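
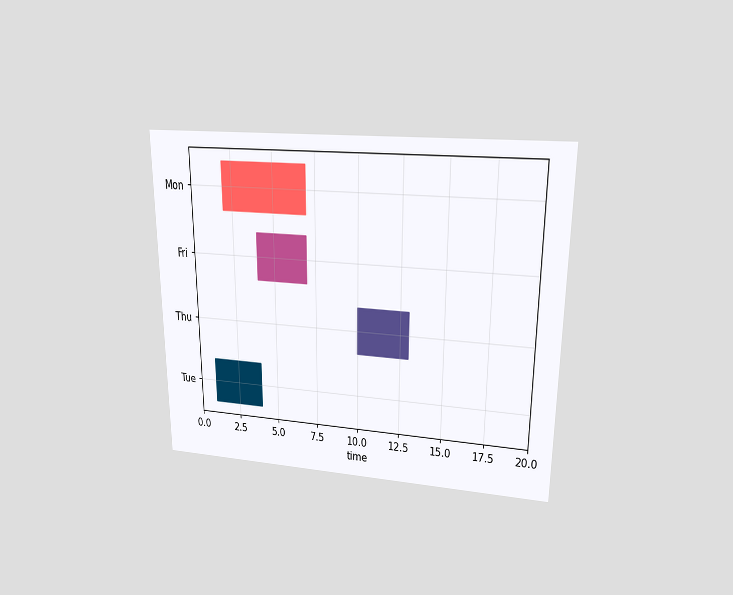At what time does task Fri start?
4

The chart is viewed at a slight angle. The Fri bar begins at t=4.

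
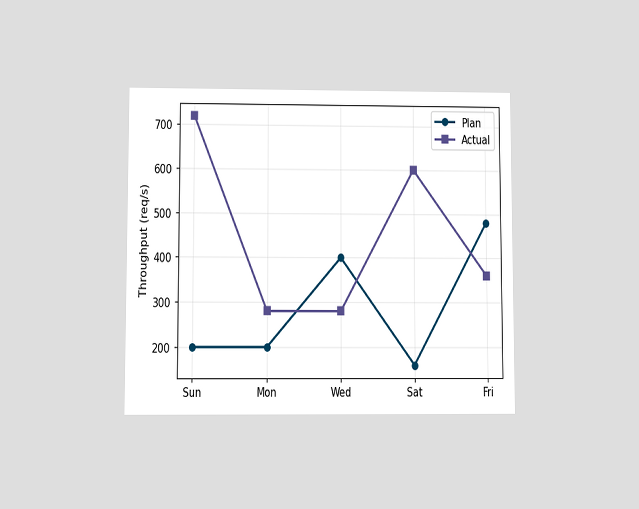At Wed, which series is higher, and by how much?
The chart is viewed at a slight angle. At Wed, Plan sits above the other line by 120req/s.

Plan, by 120req/s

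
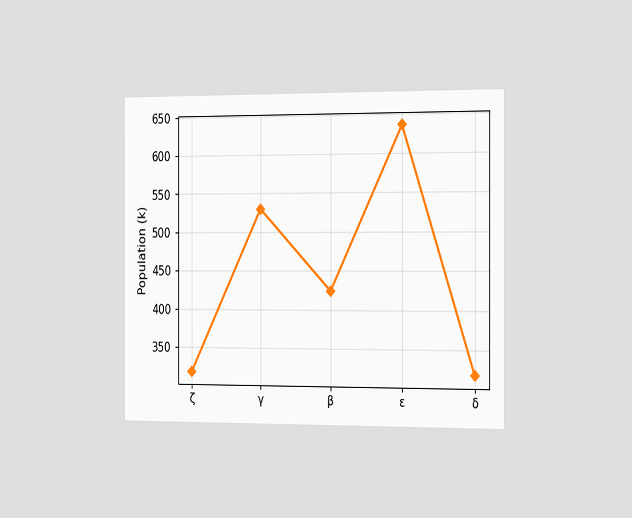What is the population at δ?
318k

The chart is viewed slightly from the right. At δ, the line is at 318k.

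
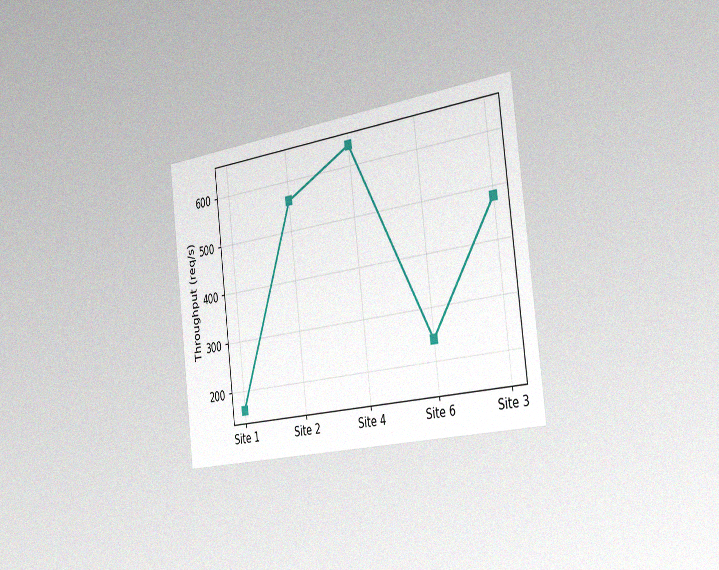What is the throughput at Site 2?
560req/s

The chart is tilted about 7° counter-clockwise and viewed slightly from the right, with some photo noise. At Site 2, the line is at 560req/s.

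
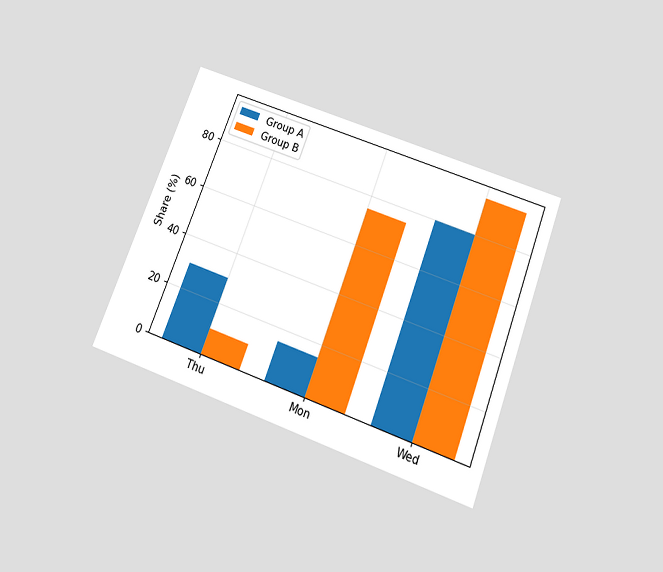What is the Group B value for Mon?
The chart is tilted about 21° clockwise and viewed slightly from below. The Group B bar at Mon reaches 75% on the y-axis.

75%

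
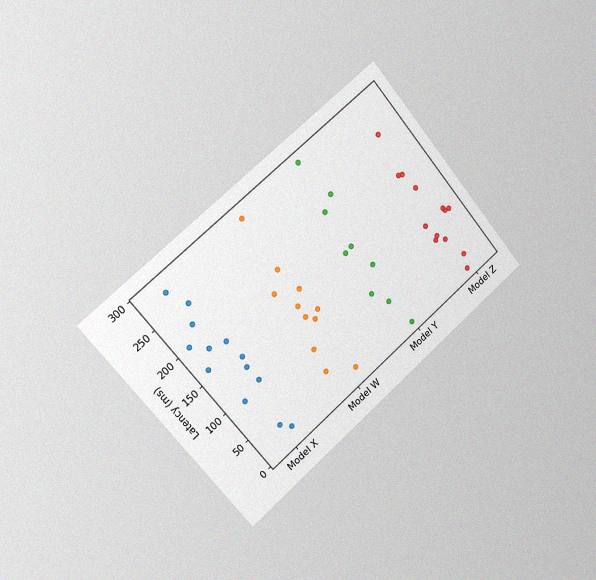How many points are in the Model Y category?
The chart is tilted about 40° counter-clockwise and viewed slightly from the left, with some photo noise. Counting the markers in the Model Y column gives 9.

9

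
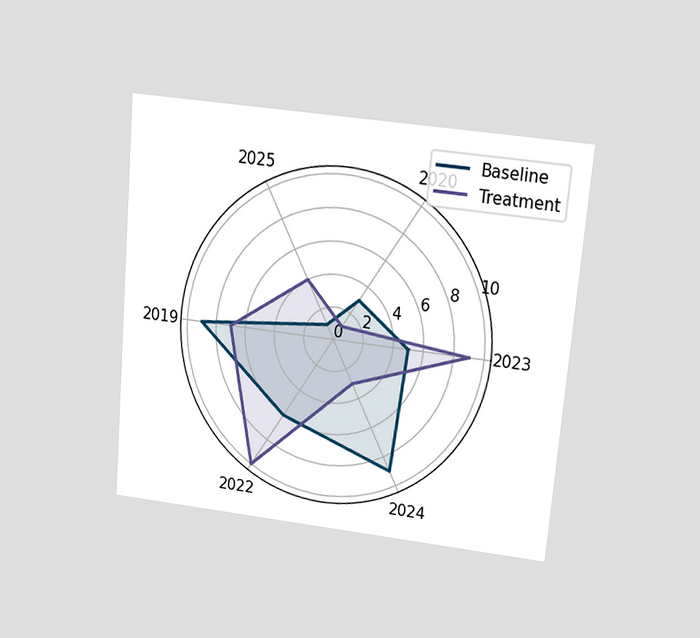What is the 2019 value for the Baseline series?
The chart is tilted about 5° clockwise and viewed slightly from above. On the 2019 axis, Baseline reaches 9.

9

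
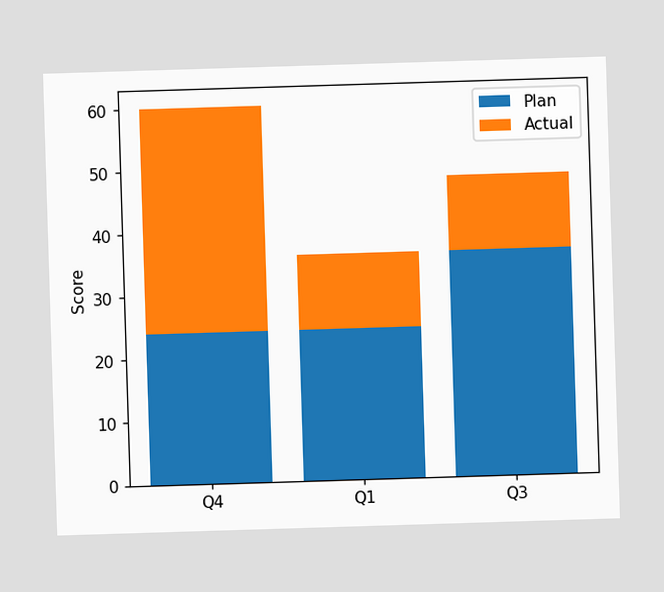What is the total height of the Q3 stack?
48

The Q3 stack's top reaches 48 on the y-axis.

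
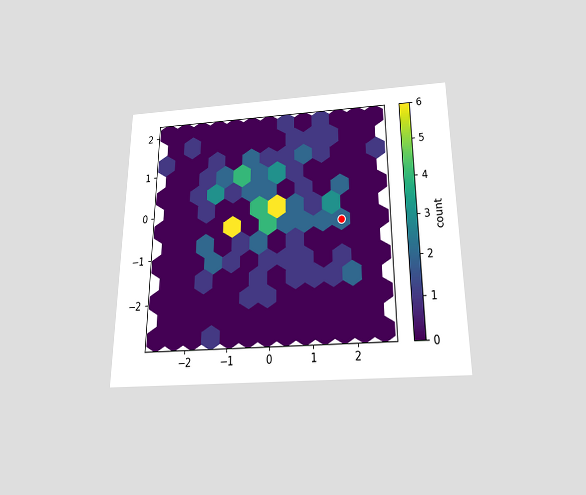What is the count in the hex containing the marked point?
The chart is viewed slightly from below. The marked hex reads 2 on the colorbar.

2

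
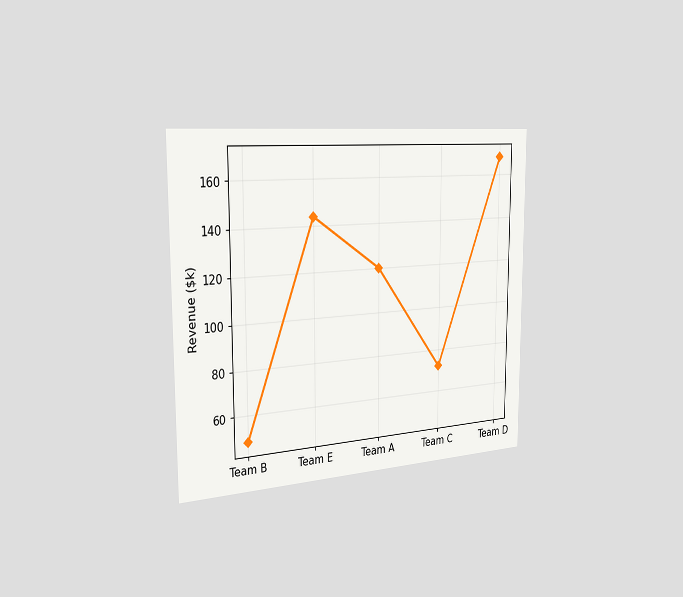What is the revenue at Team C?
The chart is viewed slightly from the left. At Team C, the line is at $72k.

$72k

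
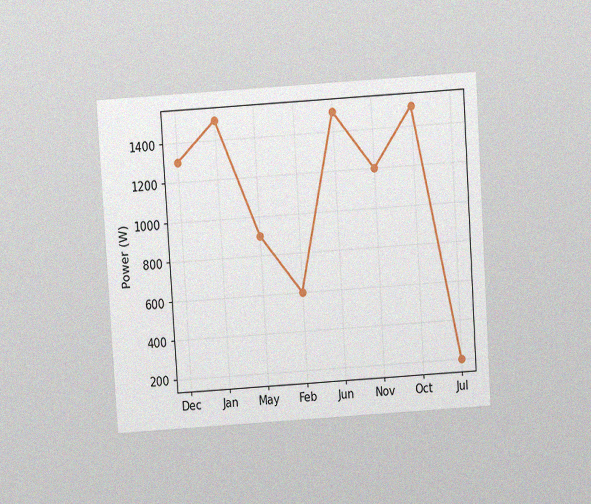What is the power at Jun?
The chart is tilted about 4° counter-clockwise and viewed slightly from above, with some photo noise. At Jun, the line is at 1500W.

1500W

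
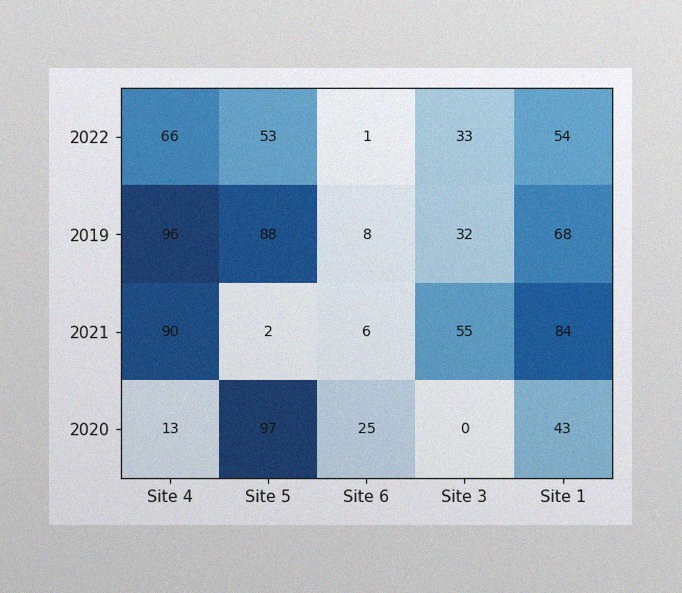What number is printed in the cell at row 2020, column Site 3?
0

The image has some photo noise and uneven lighting. The (2020, Site 3) cell reads 0.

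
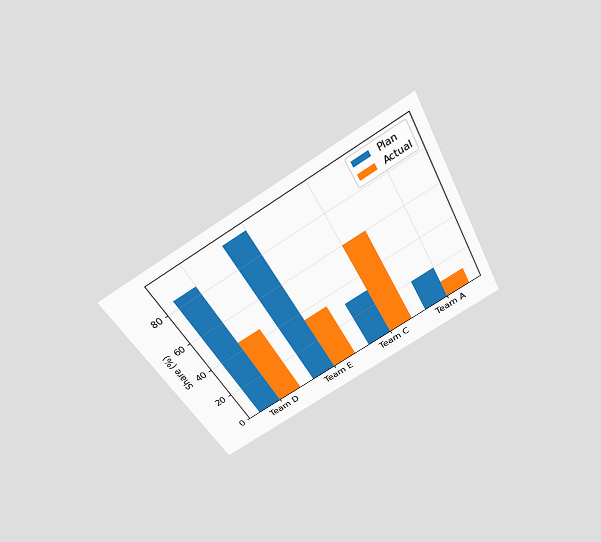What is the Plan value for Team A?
The chart is tilted about 29° counter-clockwise and viewed slightly from above. The Plan bar at Team A reaches 20% on the y-axis.

20%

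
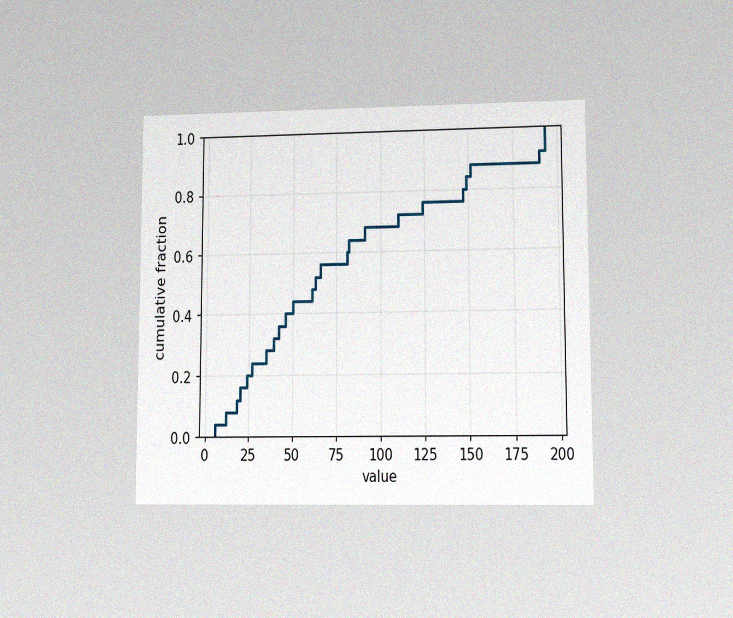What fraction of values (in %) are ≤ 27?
24%

The chart is viewed at a slight angle, with some photo noise. At x=27 the ECDF step is at 24%.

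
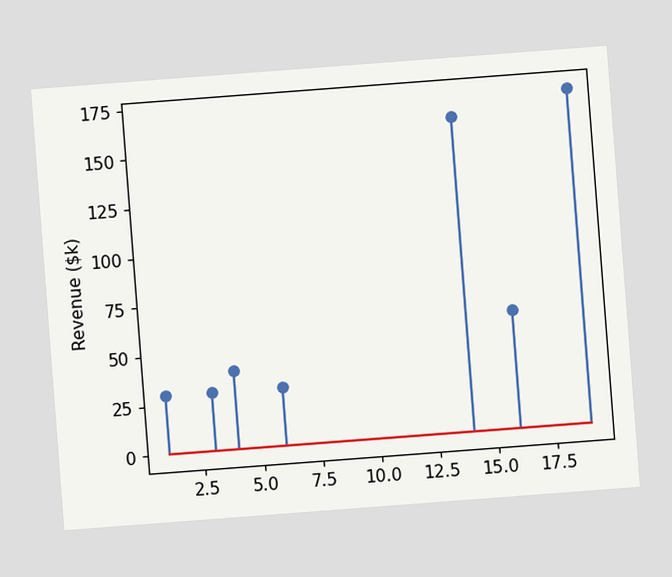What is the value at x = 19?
$170k

The chart is tilted about 4° counter-clockwise. The stem at x=19 reaches $170k.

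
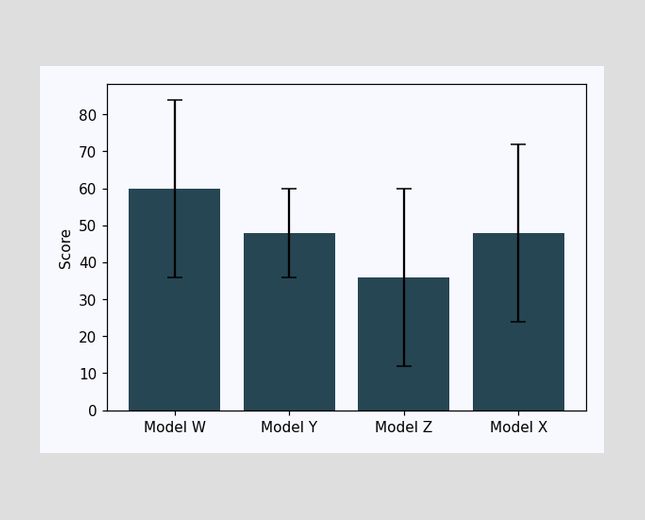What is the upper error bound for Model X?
72

The Model X bar's upper whisker reaches 72.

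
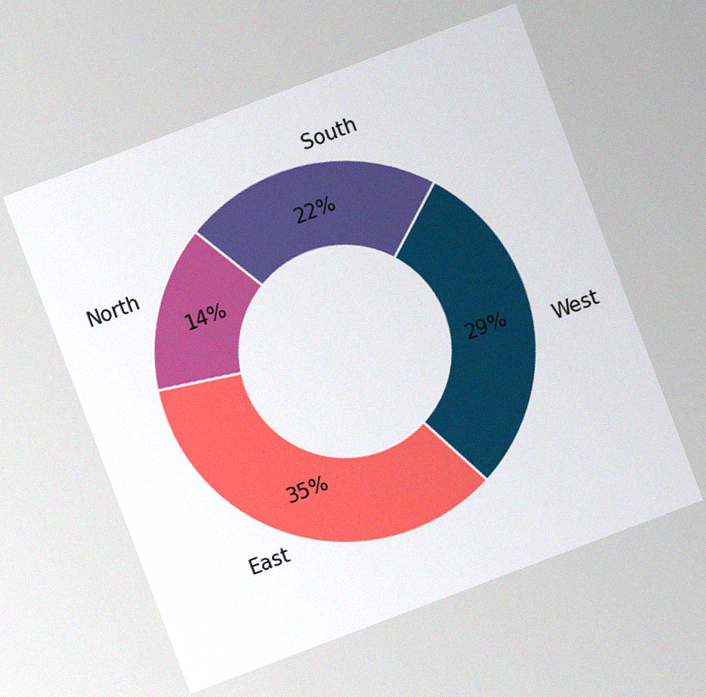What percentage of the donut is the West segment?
29%

The chart is tilted about 21° counter-clockwise, with some photo noise. The West segment takes up 29% of the ring.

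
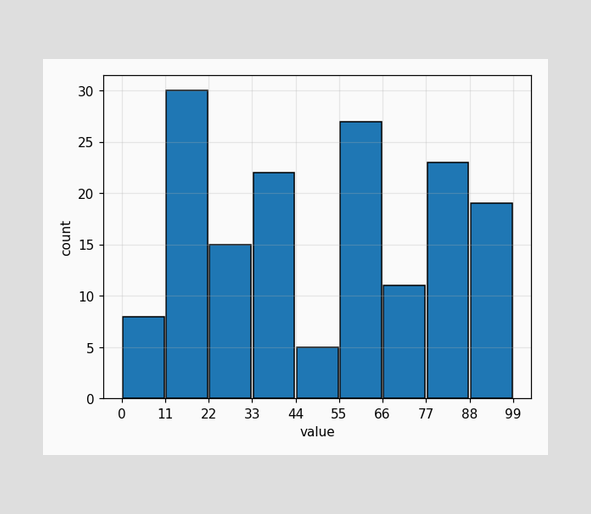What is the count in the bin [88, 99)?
19

The [88, 99) bin has height 19.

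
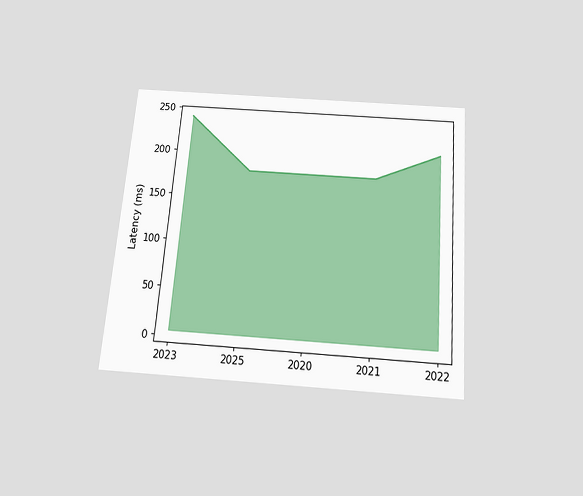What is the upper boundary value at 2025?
The chart is tilted about 5° clockwise and viewed slightly from below. At 2025 the upper boundary is at 180ms.

180ms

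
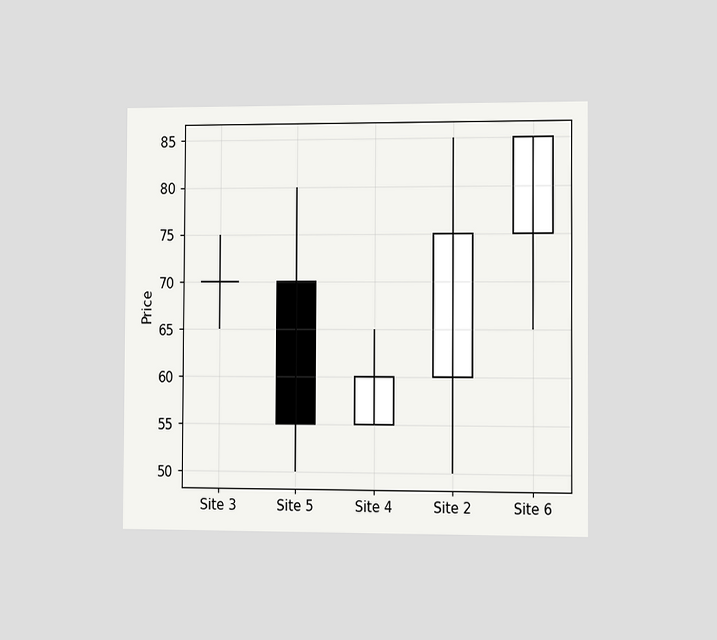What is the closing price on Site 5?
55

The chart is viewed slightly from the right. The Site 5 candle closes at 55.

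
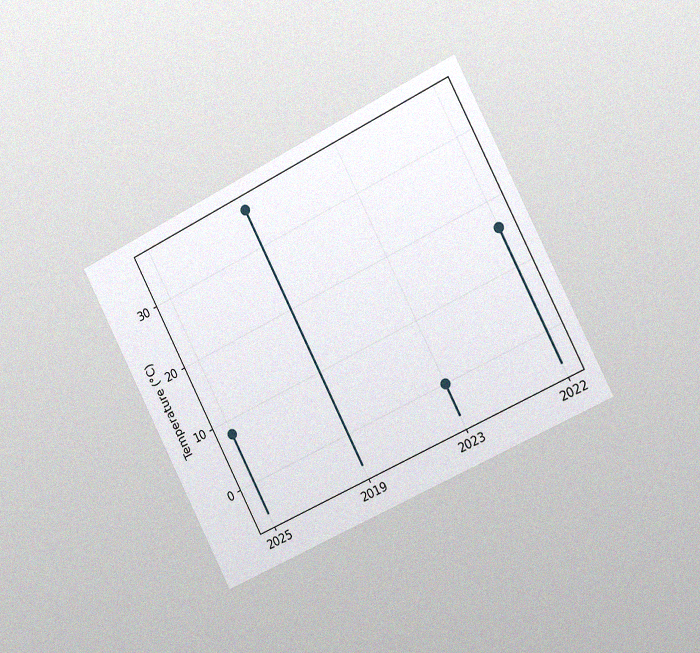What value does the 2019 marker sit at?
36°C

The chart is tilted about 27° counter-clockwise and viewed slightly from the right, with some photo noise. The 2019 marker sits at 36°C.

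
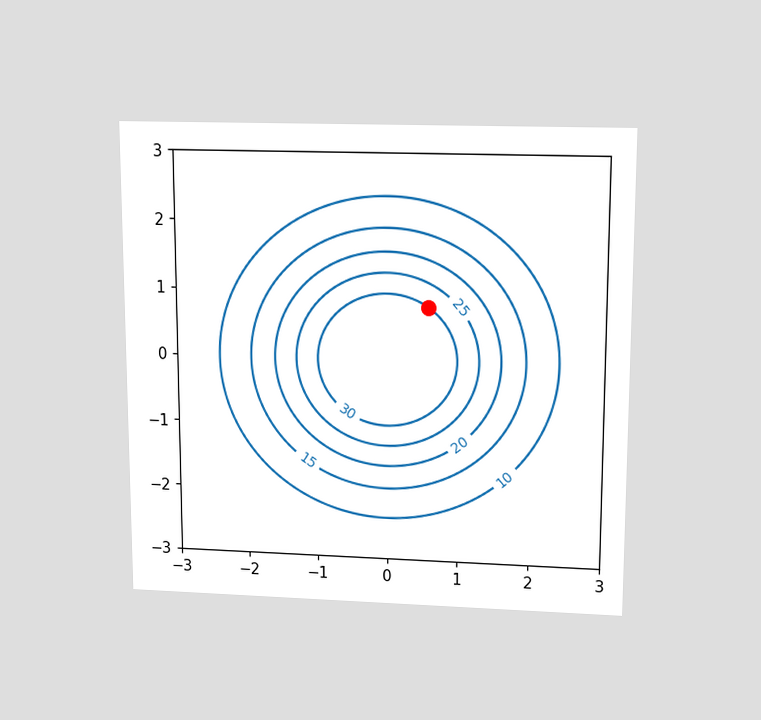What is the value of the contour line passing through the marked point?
The chart is viewed slightly from above. The marked point sits on the contour labelled 30.

30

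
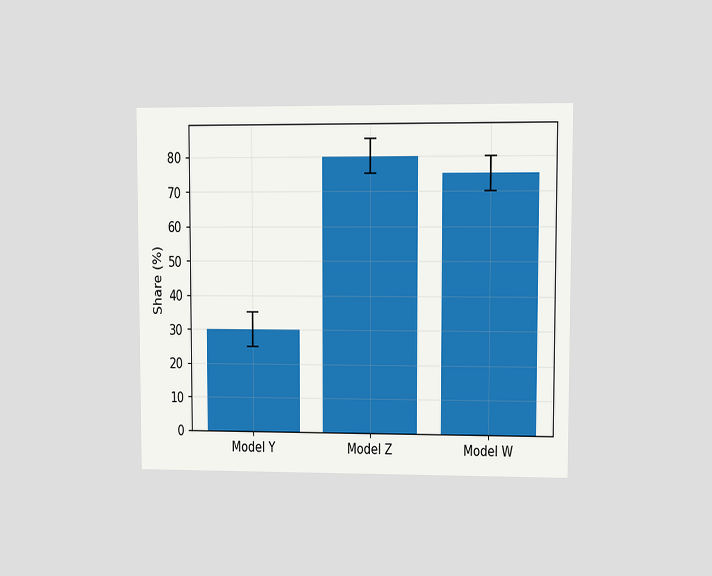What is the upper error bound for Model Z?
The chart is viewed at a slight angle. The Model Z bar's upper whisker reaches 85%.

85%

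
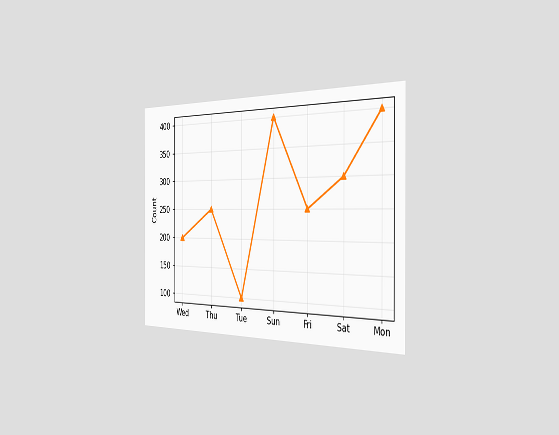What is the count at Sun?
400

The chart is viewed slightly from the right. At Sun, the line is at 400.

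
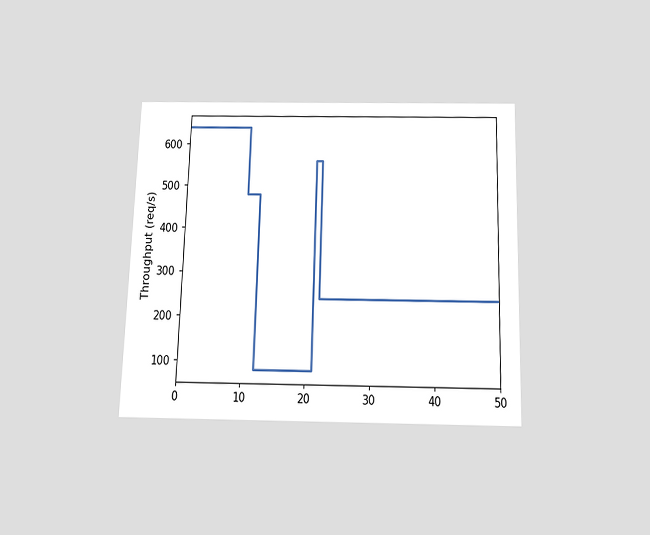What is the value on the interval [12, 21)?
80req/s

The chart is viewed slightly from below. On [12, 21) the step sits at 80req/s.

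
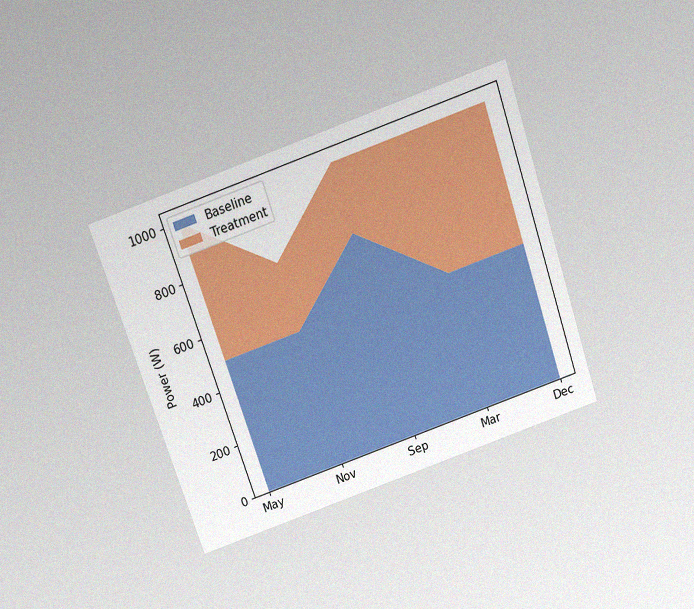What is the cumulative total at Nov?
750W

The chart is tilted about 19° counter-clockwise and viewed slightly from above, with some photo noise. The stacked total at Nov reaches 750W.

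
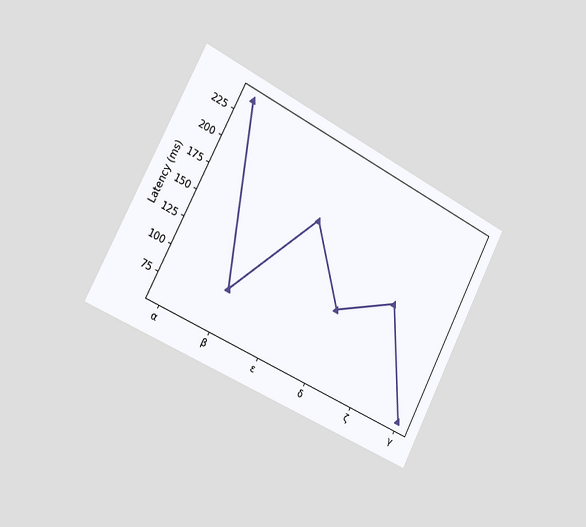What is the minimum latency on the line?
60ms

The chart is tilted about 27° clockwise and viewed slightly from the left. The lowest point is at γ, and reading across to the y-axis gives 60ms.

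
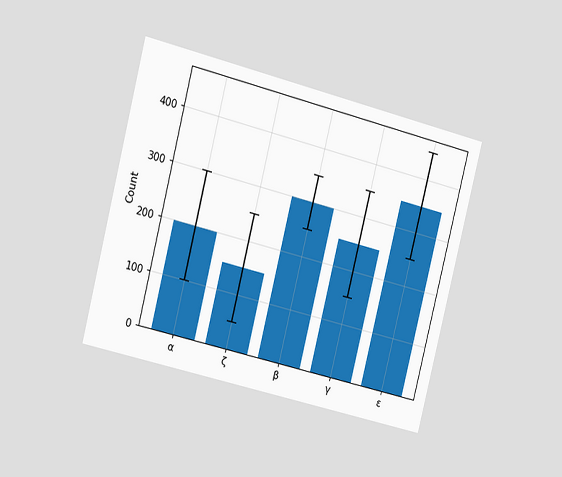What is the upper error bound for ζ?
250

The chart is tilted about 14° clockwise and viewed slightly from the left. The ζ bar's upper whisker reaches 250.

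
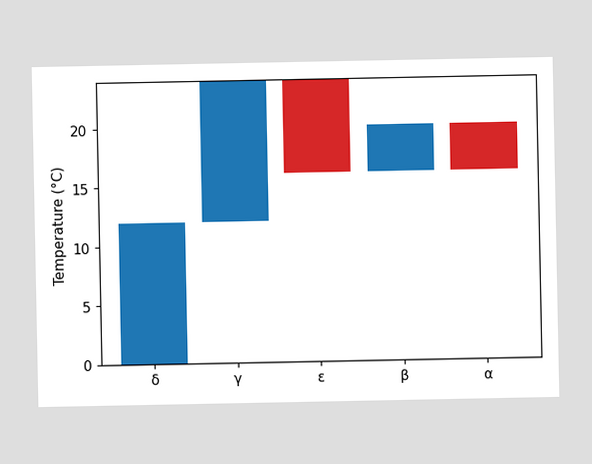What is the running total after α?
16°C

After α the running total reaches 16°C.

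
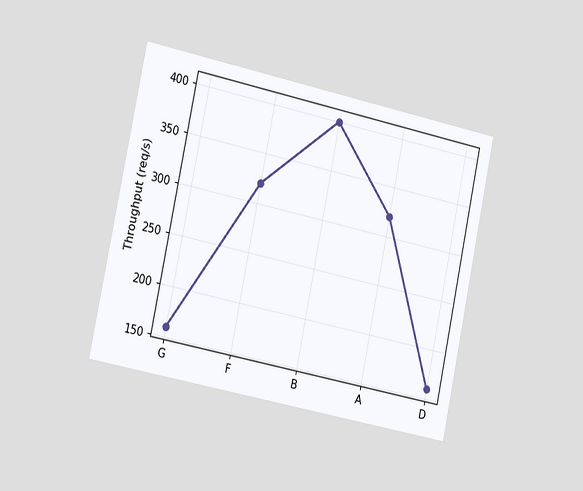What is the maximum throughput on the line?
400req/s

The chart is tilted about 12° clockwise and viewed slightly from the left. The highest point is at B, and reading across to the y-axis gives 400req/s.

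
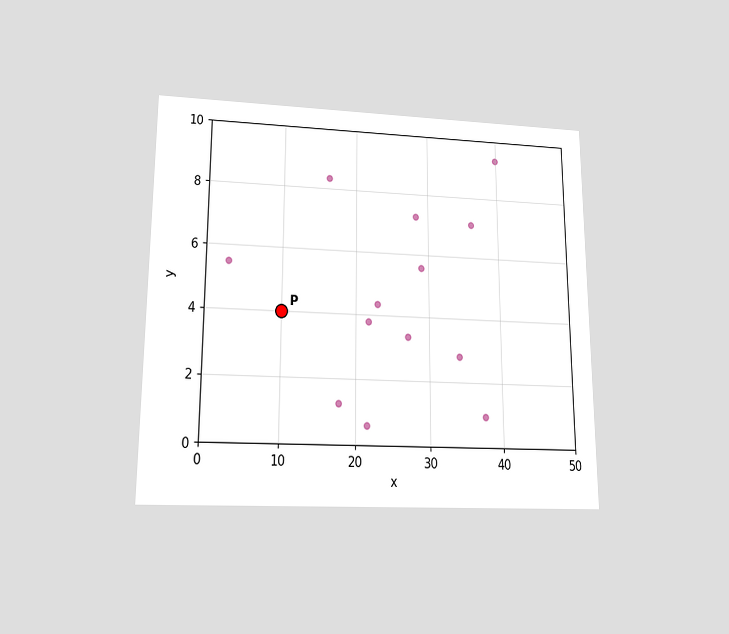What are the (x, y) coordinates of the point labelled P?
The chart is viewed slightly from below. Following the gridlines from P to each axis, P sits at (10, 4).

(10, 4)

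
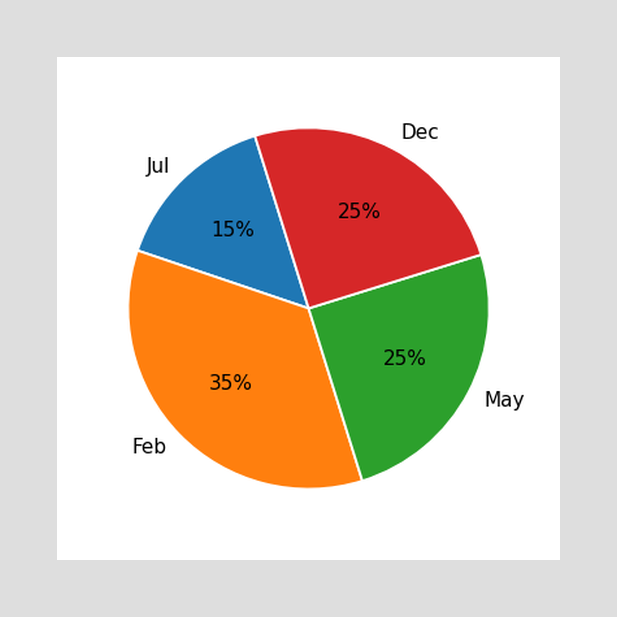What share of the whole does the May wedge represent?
The May slice takes up 25% of the pie.

25%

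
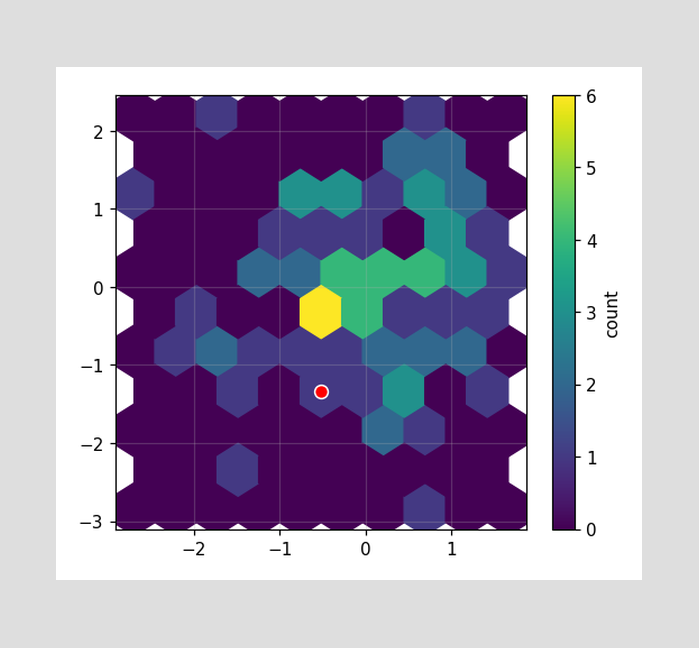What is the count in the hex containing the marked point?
1

The marked hex reads 1 on the colorbar.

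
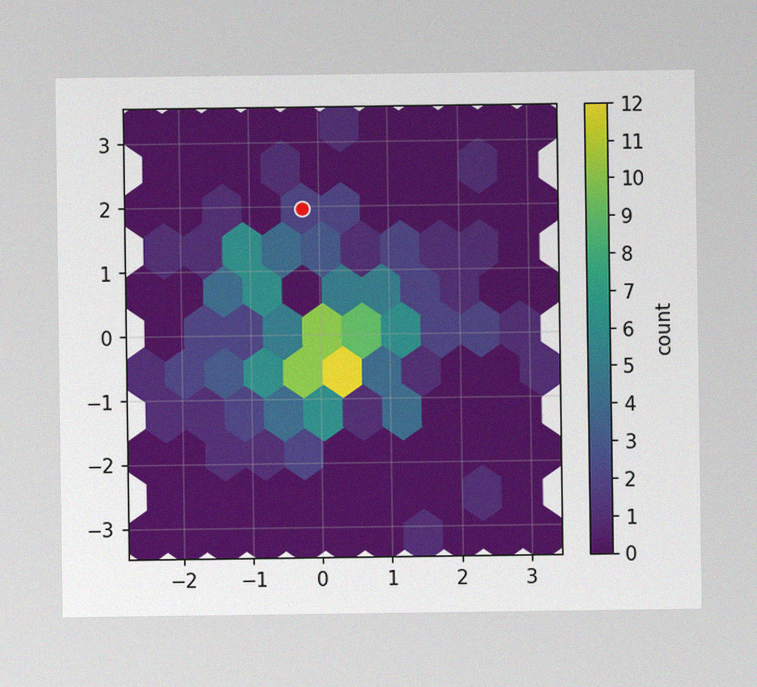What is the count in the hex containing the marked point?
The image has some photo noise and uneven lighting. The marked hex reads 2 on the colorbar.

2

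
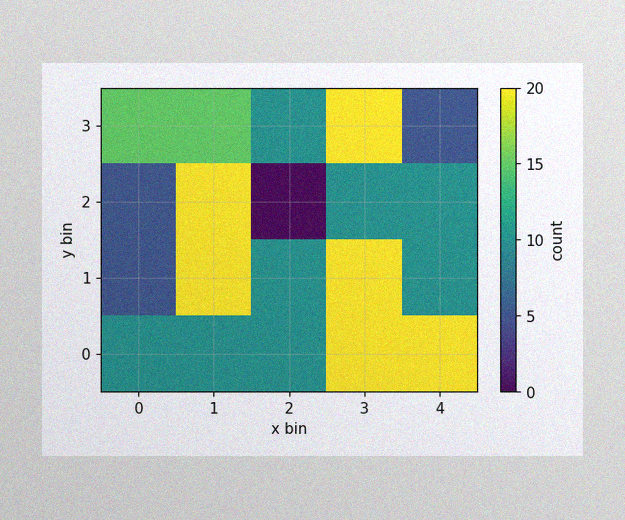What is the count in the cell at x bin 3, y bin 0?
The image has some photo noise and uneven lighting. Matching the cell (3, 0) against the colorbar gives 20.

20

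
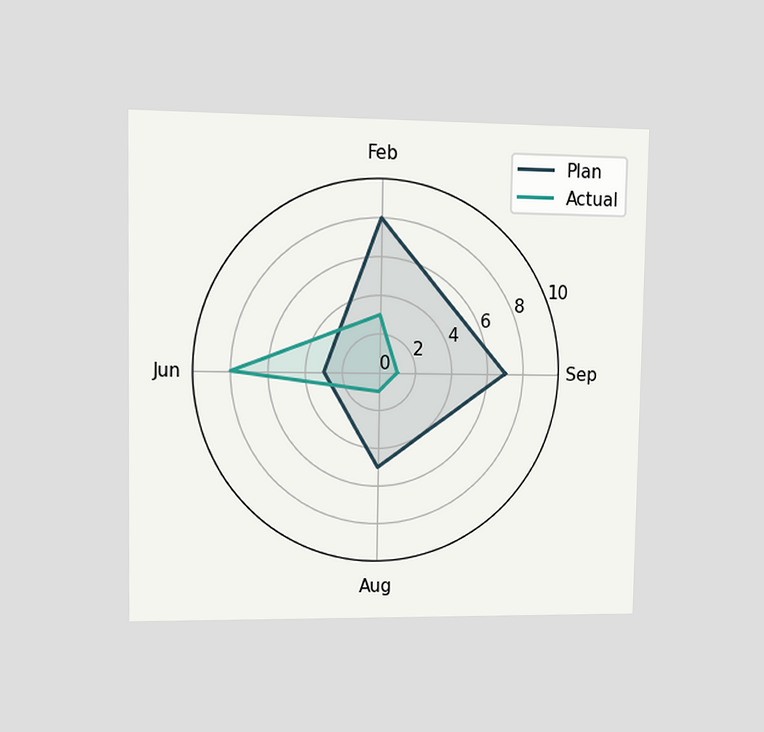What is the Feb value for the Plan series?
8

The chart is viewed at a slight angle. On the Feb axis, Plan reaches 8.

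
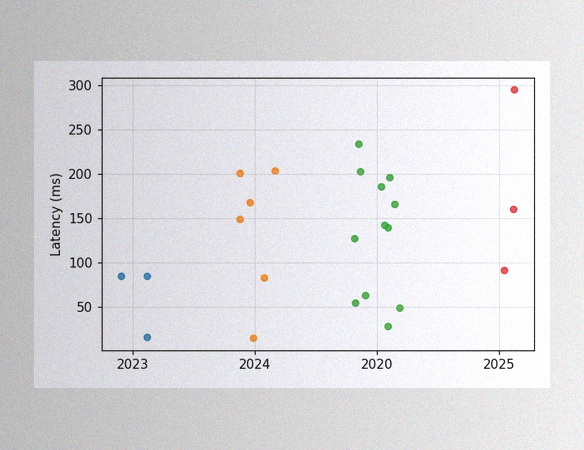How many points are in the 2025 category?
3

The image has some photo noise and uneven lighting. Counting the markers in the 2025 column gives 3.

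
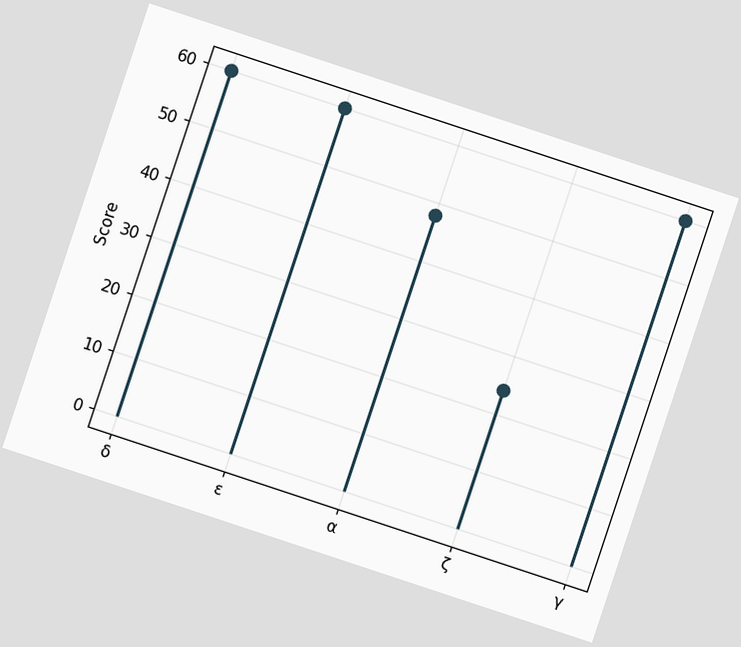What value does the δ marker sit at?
60

The chart is tilted about 18° clockwise. The δ marker sits at 60.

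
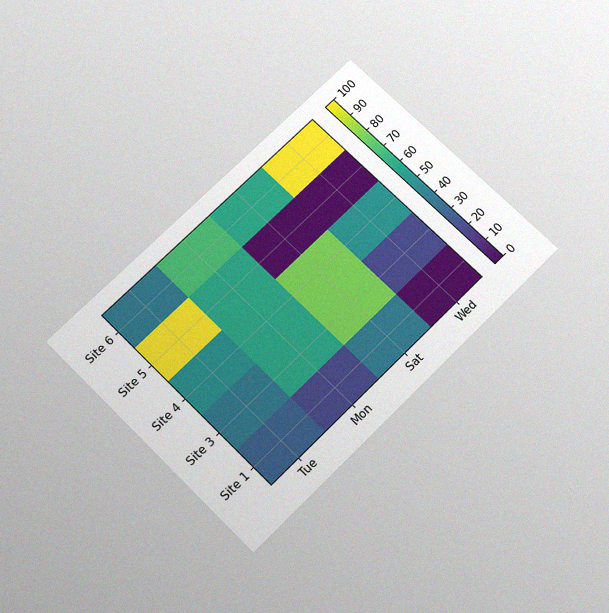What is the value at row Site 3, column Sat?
80

The chart is tilted about 45° counter-clockwise and viewed slightly from below, with some photo noise. Matching cell (Site 3, Sat) against the colorbar gives 80.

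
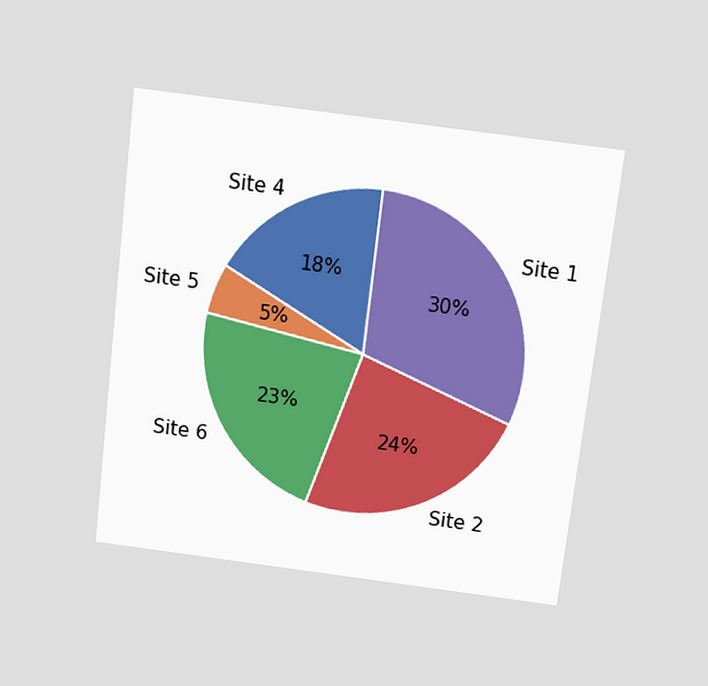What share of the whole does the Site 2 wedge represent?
The chart is tilted about 7° clockwise and viewed slightly from above. The Site 2 slice takes up 24% of the pie.

24%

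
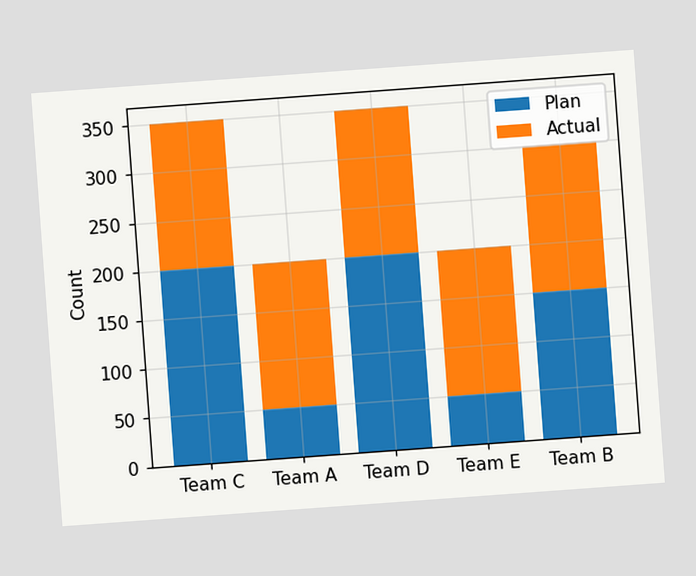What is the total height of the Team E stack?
200

The chart is tilted about 4° counter-clockwise. The Team E stack's top reaches 200 on the y-axis.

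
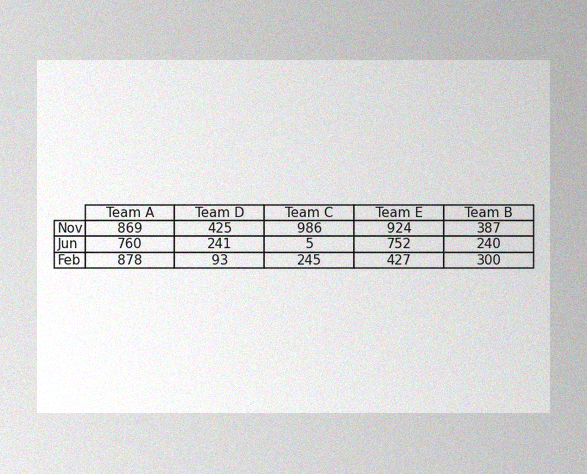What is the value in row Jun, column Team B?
240

The image has some photo noise and uneven lighting. The (Jun, Team B) cell reads 240.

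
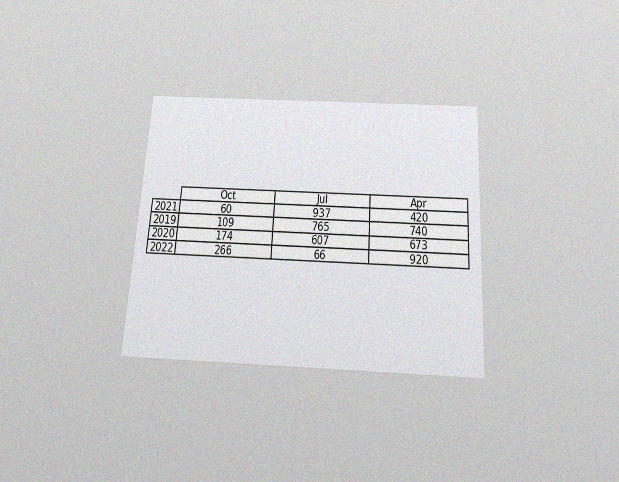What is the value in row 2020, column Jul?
The chart is tilted about 3° clockwise and viewed slightly from below, with some photo noise. The (2020, Jul) cell reads 607.

607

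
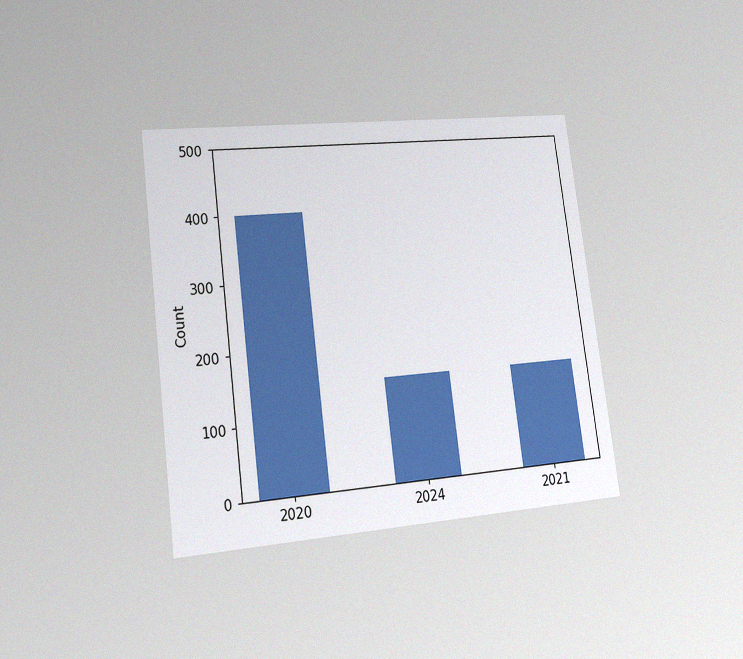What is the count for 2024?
The chart is tilted about 7° counter-clockwise and viewed at a slight angle, with some photo noise. Reading along the chart's y-axis, the 2024 bar reaches 150.

150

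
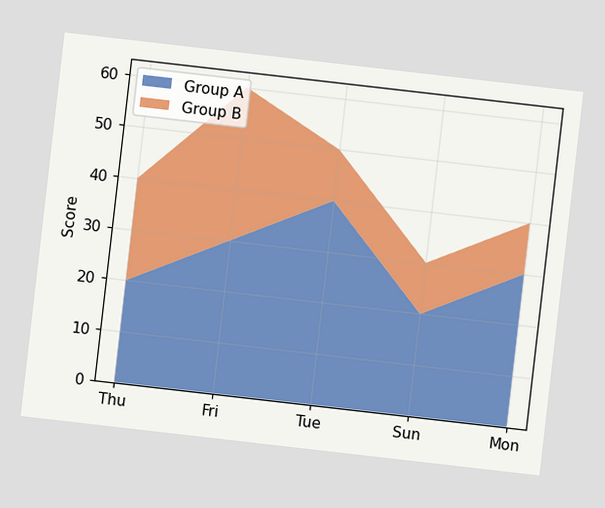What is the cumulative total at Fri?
The chart is tilted about 7° clockwise. The stacked total at Fri reaches 60.

60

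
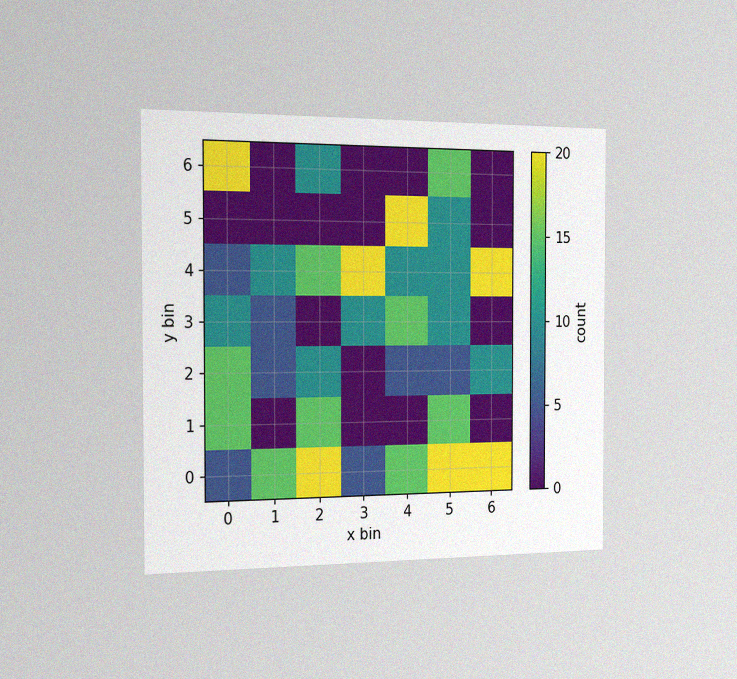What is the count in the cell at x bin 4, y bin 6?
0

The chart is viewed slightly from the left, with some photo noise. Matching the cell (4, 6) against the colorbar gives 0.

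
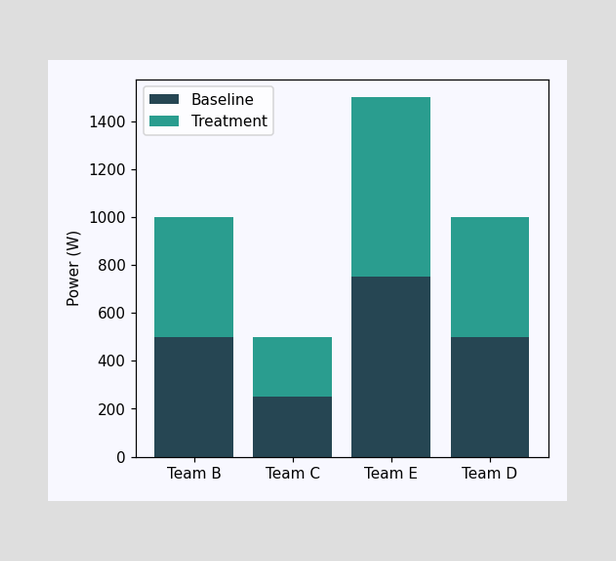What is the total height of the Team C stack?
The Team C stack's top reaches 500W on the y-axis.

500W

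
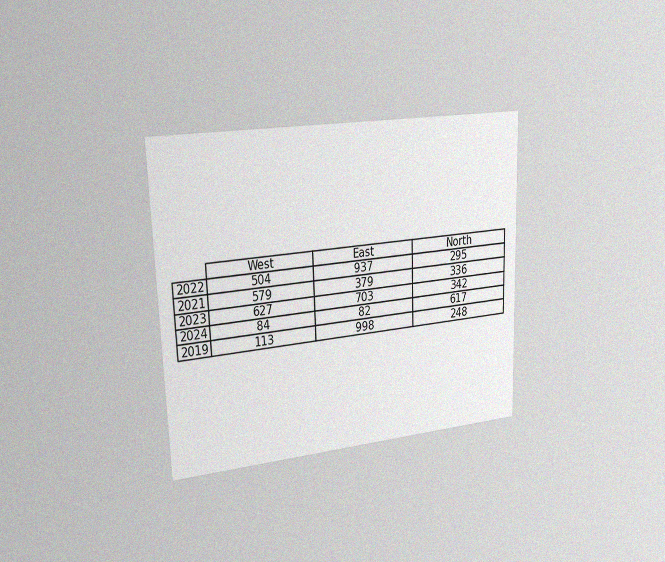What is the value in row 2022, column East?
937

The chart is viewed slightly from the left, with some photo noise. The (2022, East) cell reads 937.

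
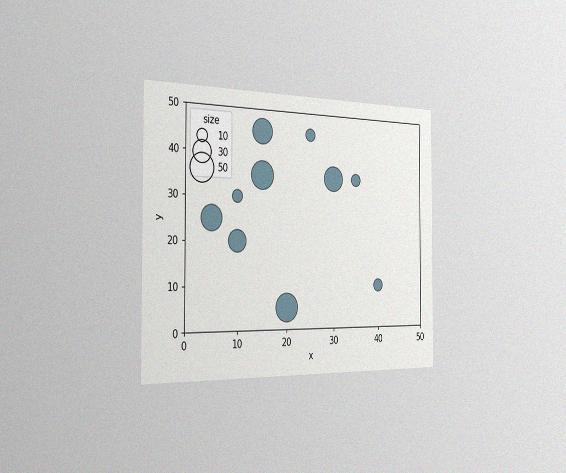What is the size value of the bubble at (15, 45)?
40

The chart is viewed slightly from the left, with some photo noise. Matching the bubble at (15, 45) against the size legend gives 40.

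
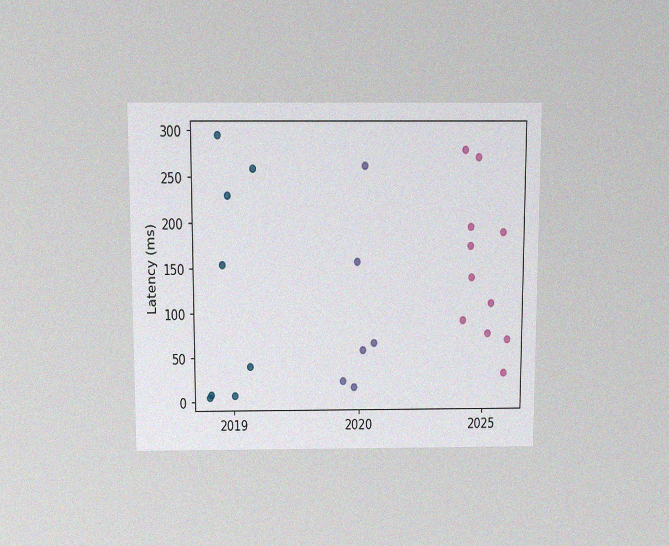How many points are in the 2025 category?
11

The chart is viewed slightly from above, with some photo noise. Counting the markers in the 2025 column gives 11.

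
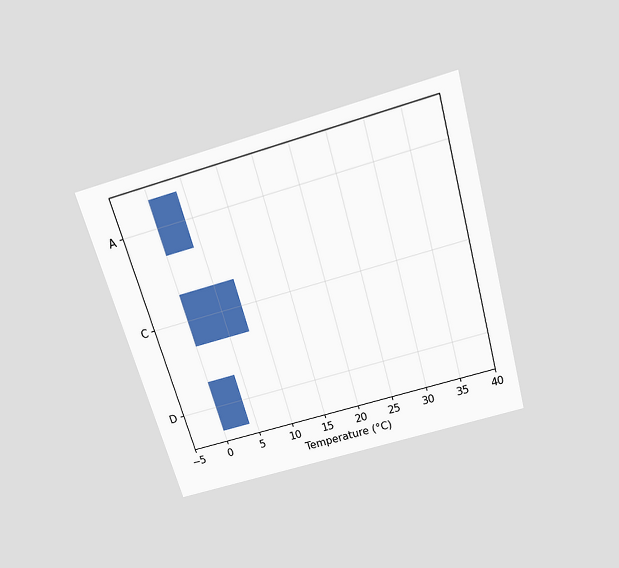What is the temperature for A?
4°C

The chart is tilted about 16° counter-clockwise and viewed slightly from above. Reading along the chart's x-axis, the A bar reaches 4°C.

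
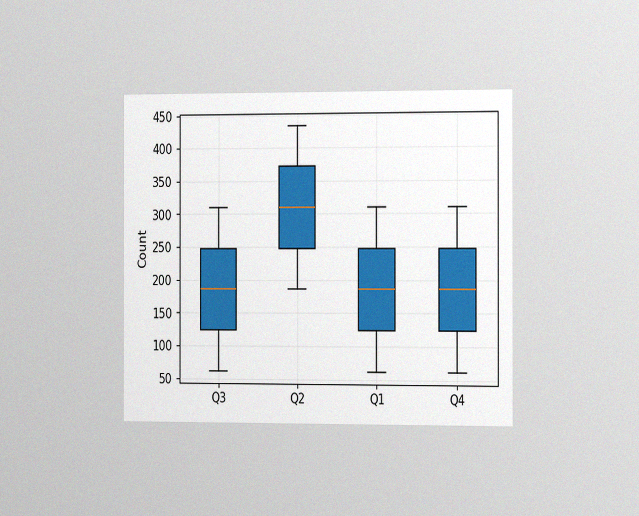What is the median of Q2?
310

The chart is viewed at a slight angle, with some photo noise. The median line in the Q2 box sits at 310.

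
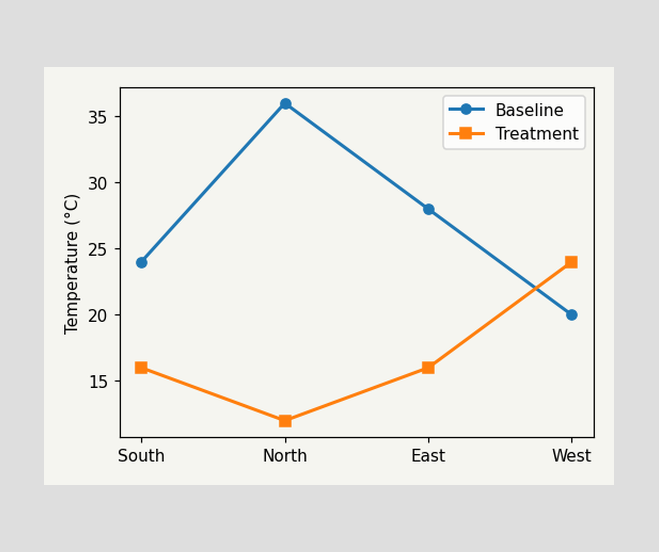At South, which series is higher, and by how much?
Baseline, by 8°C

At South, Baseline sits above the other line by 8°C.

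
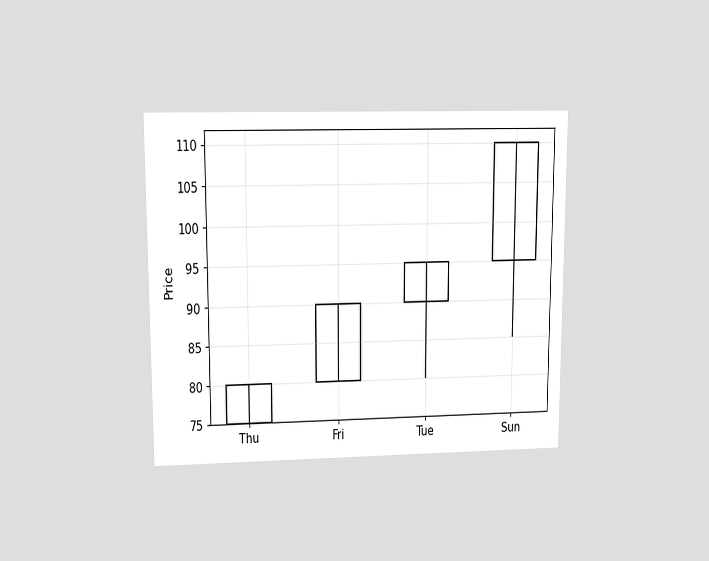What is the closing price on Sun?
110

The chart is viewed at a slight angle. The Sun candle closes at 110.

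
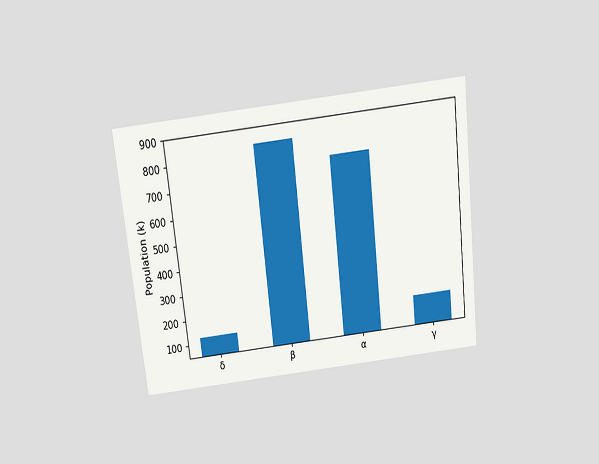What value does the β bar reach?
The chart is tilted about 6° counter-clockwise and viewed slightly from above. Reading along the chart's y-axis, the β bar reaches 840k.

840k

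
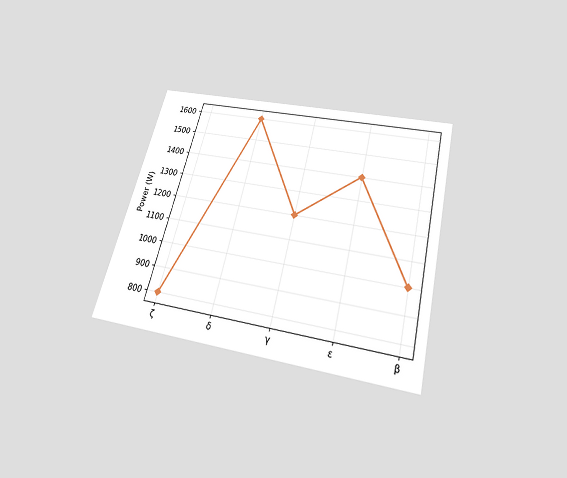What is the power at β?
The chart is tilted about 14° clockwise and viewed slightly from below. At β, the line is at 1000W.

1000W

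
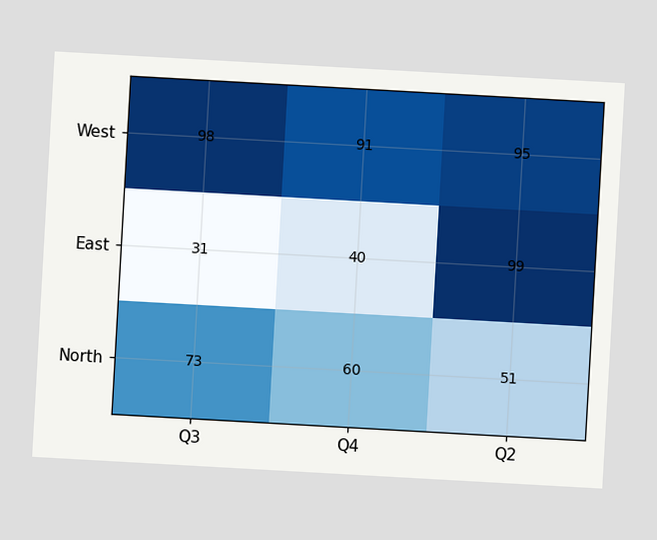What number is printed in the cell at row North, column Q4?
60

The chart is tilted about 3° clockwise. The (North, Q4) cell reads 60.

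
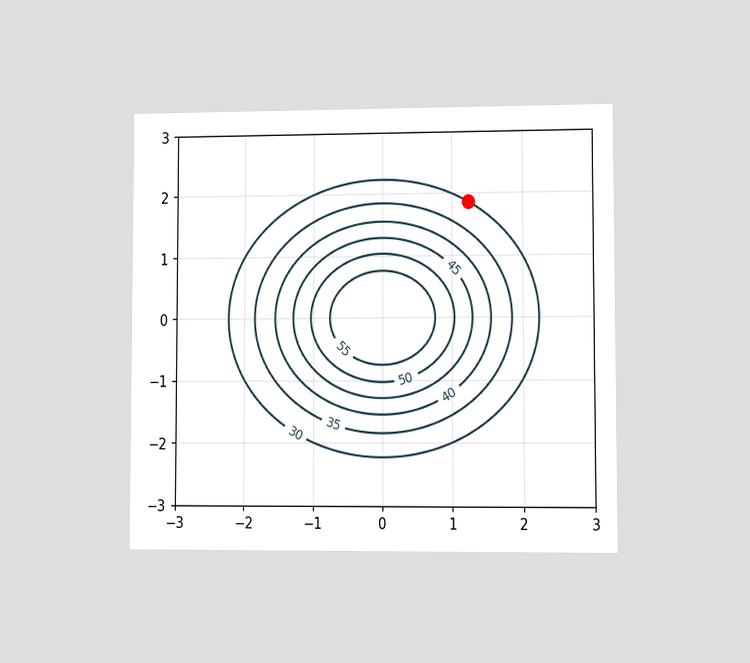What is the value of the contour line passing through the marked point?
30

The chart is viewed at a slight angle. The marked point sits on the contour labelled 30.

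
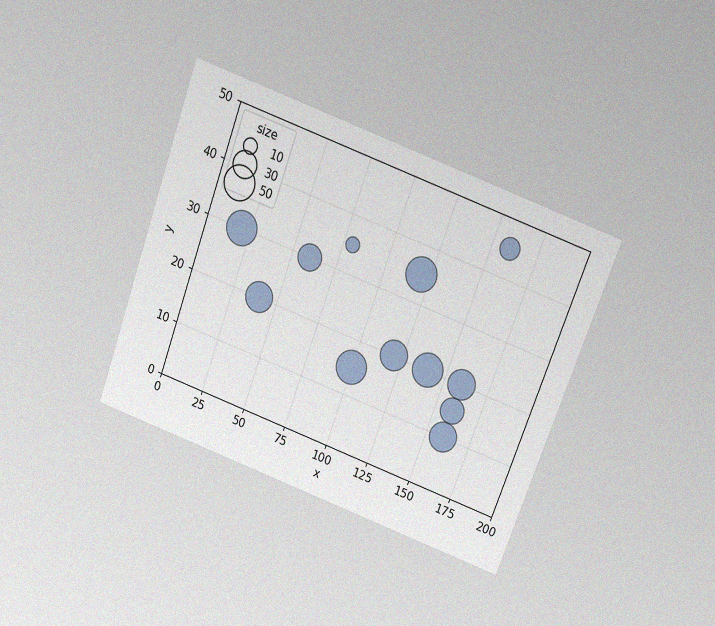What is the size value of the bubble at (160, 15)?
30

The chart is tilted about 20° clockwise and viewed slightly from above, with some photo noise. Matching the bubble at (160, 15) against the size legend gives 30.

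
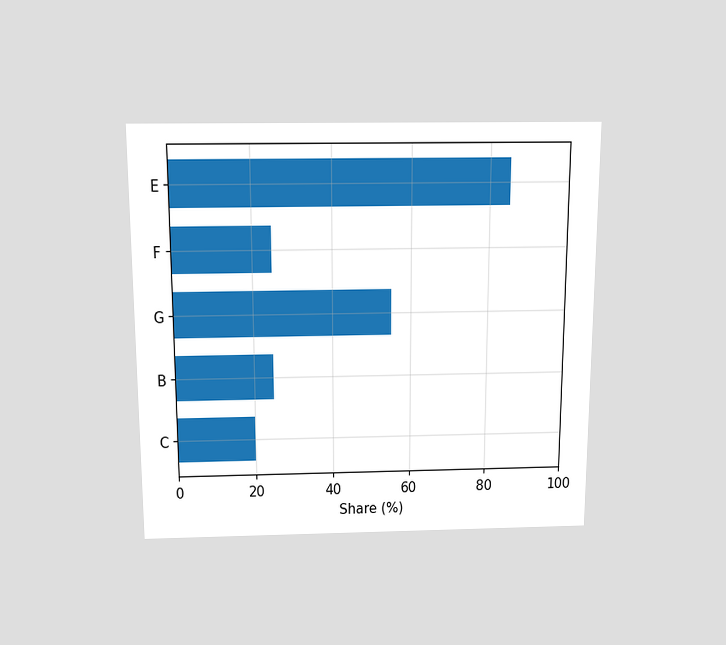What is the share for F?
The chart is viewed slightly from above. Reading along the chart's x-axis, the F bar reaches 25%.

25%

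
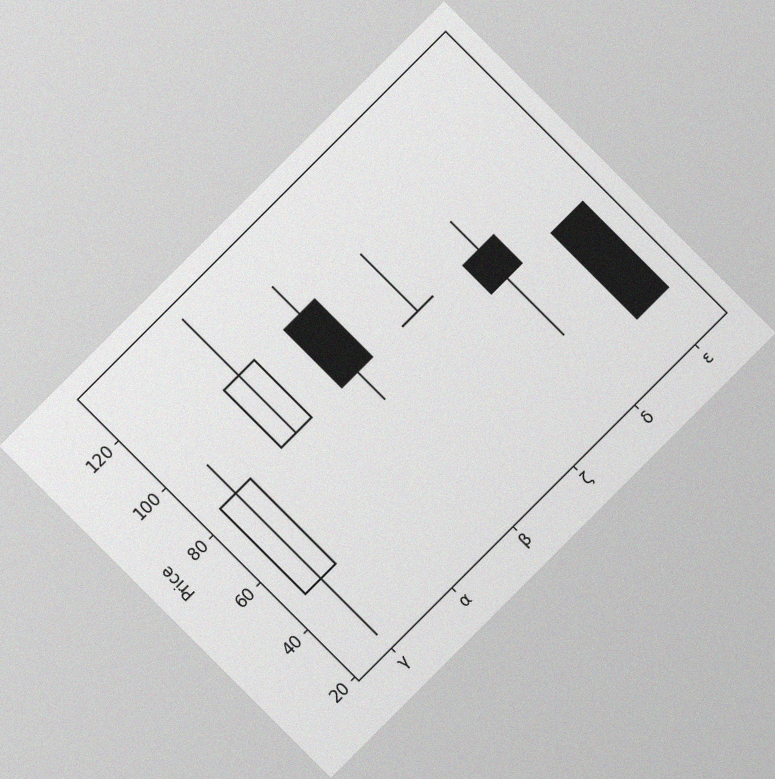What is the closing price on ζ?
The chart is tilted about 45° counter-clockwise, with some photo noise. The ζ candle closes at 84.

84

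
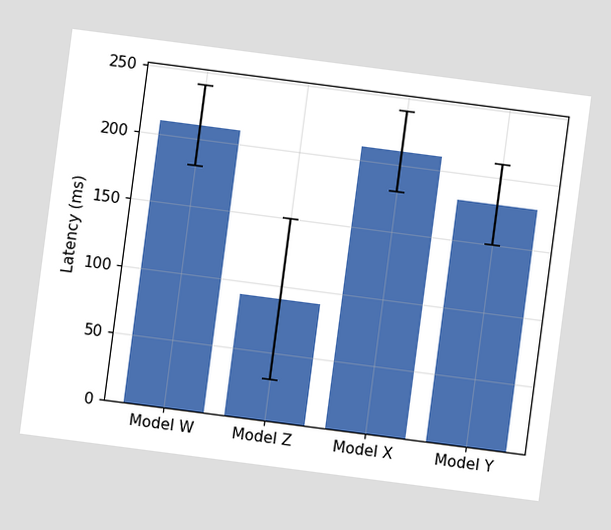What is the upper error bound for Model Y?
210ms

The chart is tilted about 7° clockwise. The Model Y bar's upper whisker reaches 210ms.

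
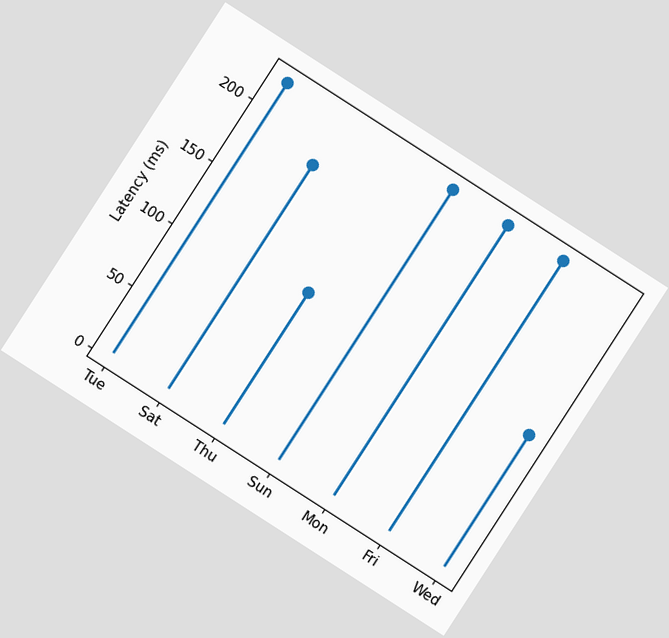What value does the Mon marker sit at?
222ms

The chart is tilted about 33° clockwise. The Mon marker sits at 222ms.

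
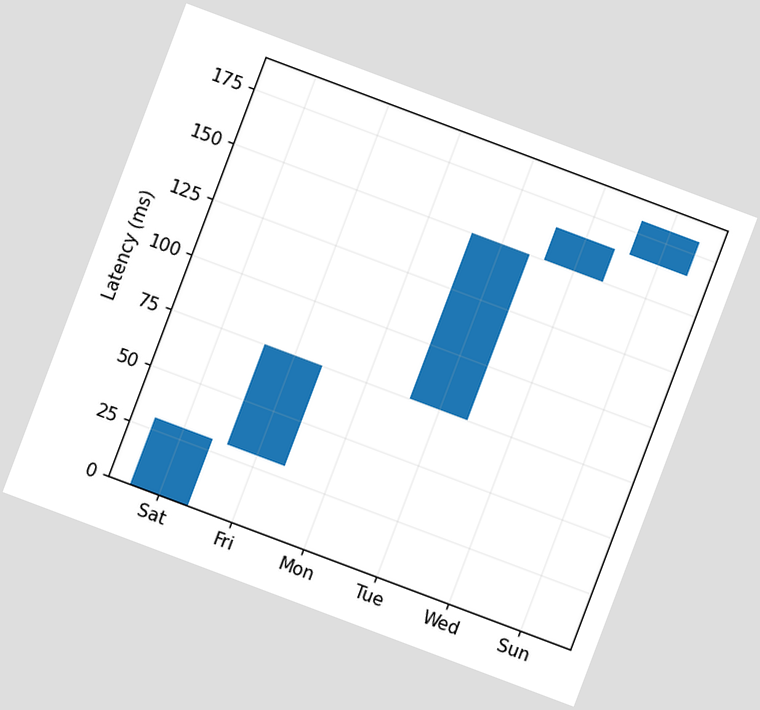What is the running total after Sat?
The chart is tilted about 21° clockwise. After Sat the running total reaches 30ms.

30ms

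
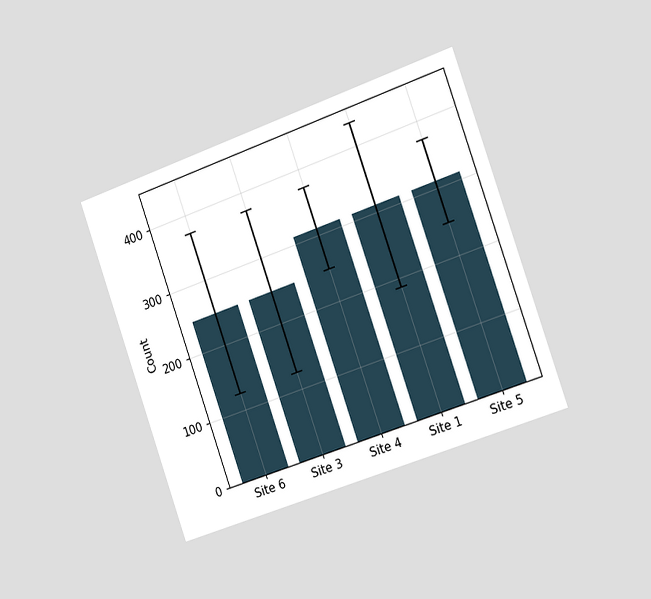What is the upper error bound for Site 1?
The chart is tilted about 19° counter-clockwise and viewed slightly from the right. The Site 1 bar's upper whisker reaches 434.

434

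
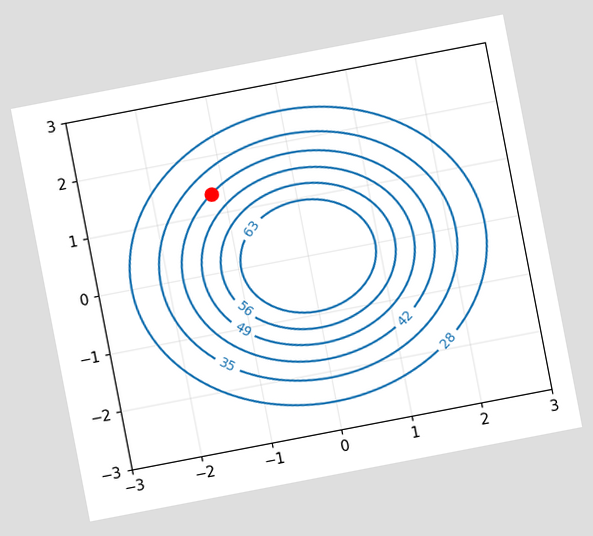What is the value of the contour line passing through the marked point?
42

The chart is tilted about 11° counter-clockwise. The marked point sits on the contour labelled 42.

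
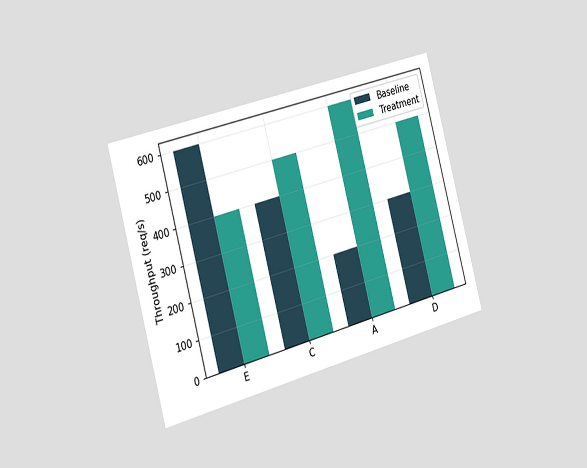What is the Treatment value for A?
The chart is tilted about 15° counter-clockwise and viewed slightly from the left. The Treatment bar at A reaches 600req/s on the y-axis.

600req/s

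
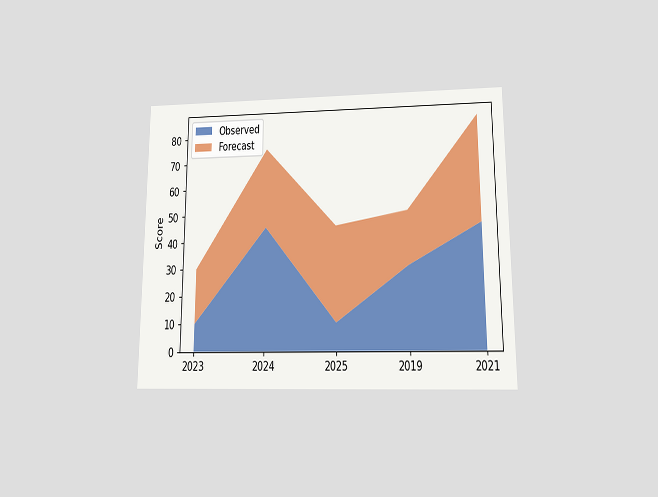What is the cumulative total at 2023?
30

The chart is viewed at a slight angle. The stacked total at 2023 reaches 30.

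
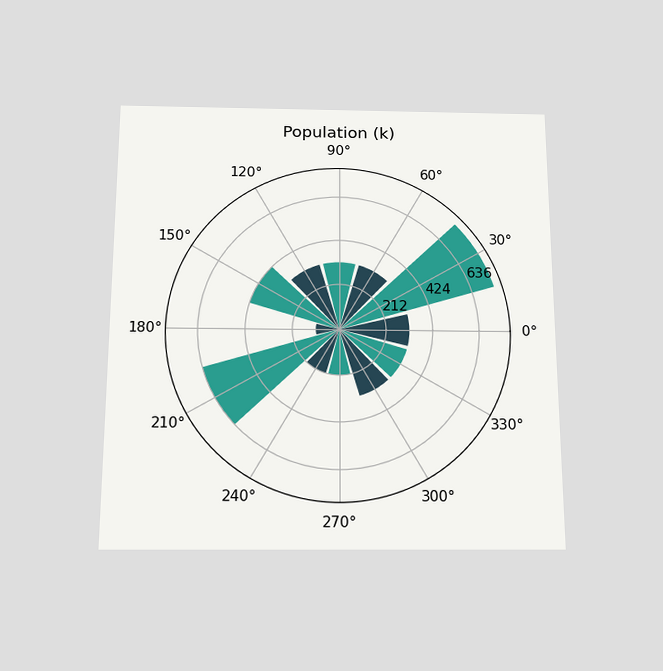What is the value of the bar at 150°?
The chart is viewed slightly from below. The bar at 150° reaches 424k on the radial axis.

424k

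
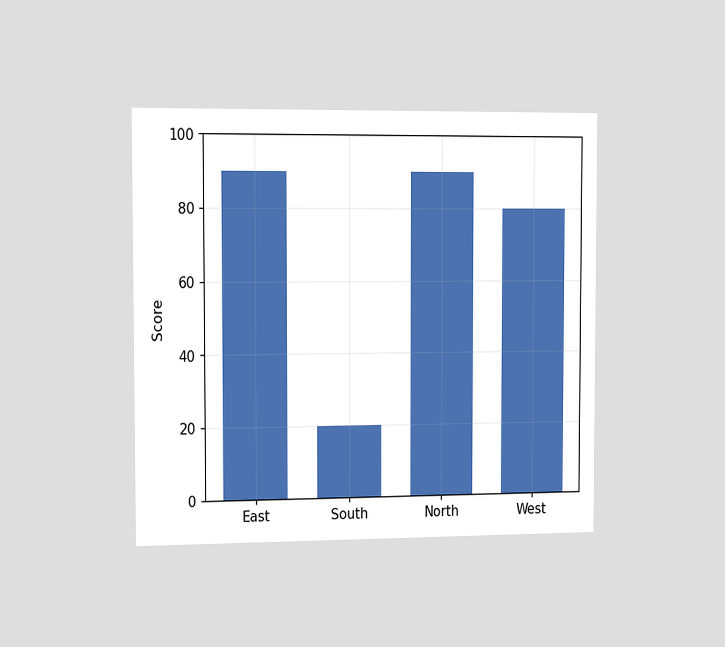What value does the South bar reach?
The chart is viewed slightly from the left. Reading along the chart's y-axis, the South bar reaches 20.

20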